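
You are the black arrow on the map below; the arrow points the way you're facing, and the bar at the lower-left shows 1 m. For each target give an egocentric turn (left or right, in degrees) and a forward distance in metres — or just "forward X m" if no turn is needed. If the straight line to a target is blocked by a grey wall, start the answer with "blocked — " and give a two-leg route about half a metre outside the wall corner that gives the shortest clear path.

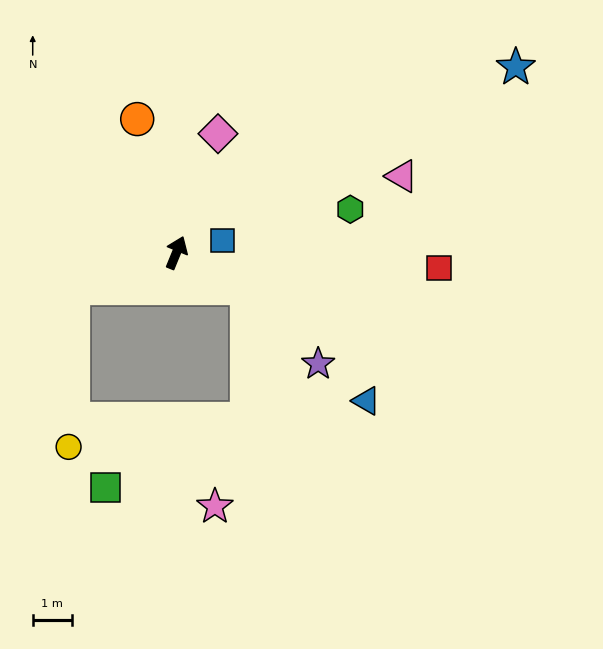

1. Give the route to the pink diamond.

turn left 3°, forward 3.2 m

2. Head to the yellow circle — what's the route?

blocked — turn left 131°, forward 2.8 m, then turn left 70°, forward 4.0 m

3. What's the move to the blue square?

turn right 53°, forward 1.2 m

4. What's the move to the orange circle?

turn left 39°, forward 3.5 m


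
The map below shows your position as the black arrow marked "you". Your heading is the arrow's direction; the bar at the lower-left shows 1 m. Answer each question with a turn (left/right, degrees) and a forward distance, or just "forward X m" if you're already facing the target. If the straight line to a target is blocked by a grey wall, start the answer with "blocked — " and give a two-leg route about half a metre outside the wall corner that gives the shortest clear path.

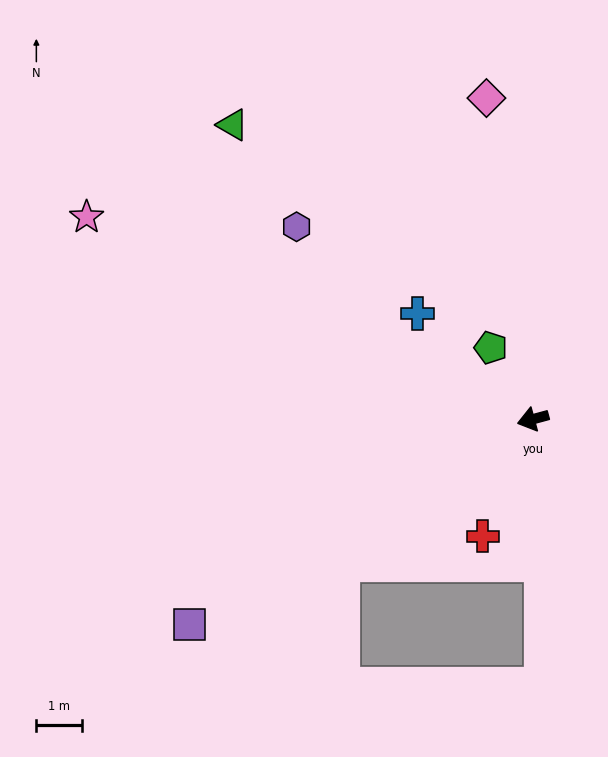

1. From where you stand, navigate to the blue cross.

turn right 58°, forward 3.5 m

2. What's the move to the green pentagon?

turn right 75°, forward 1.8 m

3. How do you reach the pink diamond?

turn right 97°, forward 7.2 m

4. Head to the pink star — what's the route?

turn right 39°, forward 10.8 m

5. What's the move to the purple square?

turn left 16°, forward 8.8 m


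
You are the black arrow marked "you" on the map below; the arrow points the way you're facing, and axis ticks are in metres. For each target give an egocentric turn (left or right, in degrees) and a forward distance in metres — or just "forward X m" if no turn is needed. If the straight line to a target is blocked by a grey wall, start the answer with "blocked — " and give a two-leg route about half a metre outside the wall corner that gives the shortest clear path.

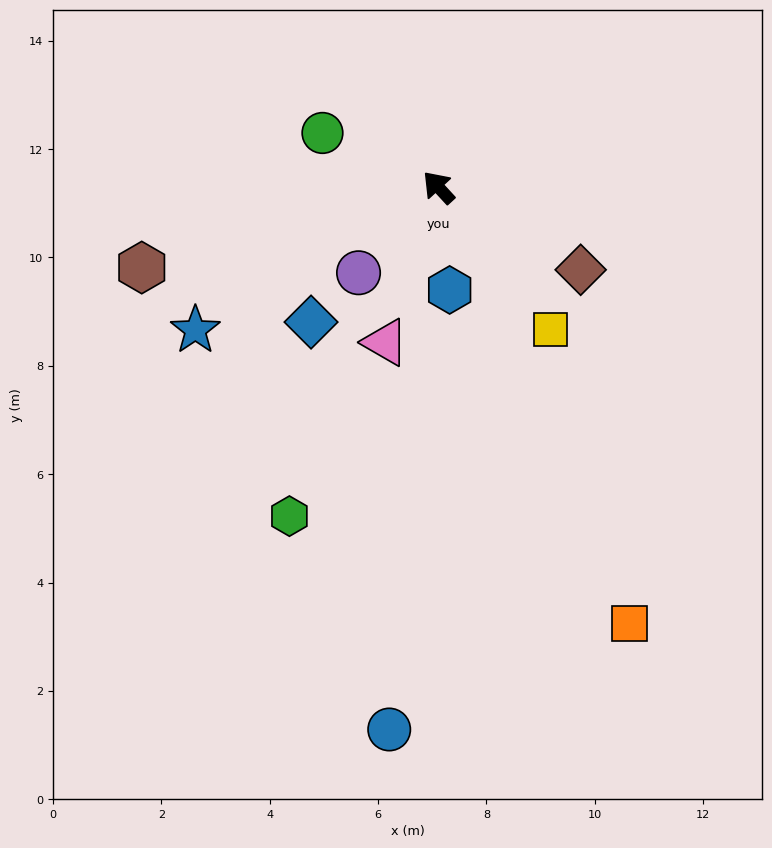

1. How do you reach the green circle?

turn left 22°, forward 2.4 m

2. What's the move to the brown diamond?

turn right 163°, forward 3.0 m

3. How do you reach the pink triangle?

turn left 118°, forward 3.0 m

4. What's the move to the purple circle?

turn left 94°, forward 2.2 m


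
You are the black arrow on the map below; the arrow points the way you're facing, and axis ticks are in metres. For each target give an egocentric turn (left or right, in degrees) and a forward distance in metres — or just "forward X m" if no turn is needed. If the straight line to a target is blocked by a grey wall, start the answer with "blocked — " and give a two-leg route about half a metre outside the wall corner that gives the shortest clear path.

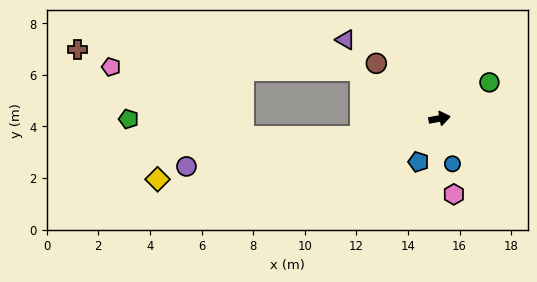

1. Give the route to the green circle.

turn left 26°, forward 2.4 m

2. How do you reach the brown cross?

blocked — turn left 138°, forward 3.6 m, then turn left 27°, forward 11.0 m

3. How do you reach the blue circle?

turn right 84°, forward 1.8 m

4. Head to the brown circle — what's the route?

turn left 129°, forward 3.3 m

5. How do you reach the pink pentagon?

blocked — turn left 138°, forward 3.6 m, then turn left 31°, forward 9.7 m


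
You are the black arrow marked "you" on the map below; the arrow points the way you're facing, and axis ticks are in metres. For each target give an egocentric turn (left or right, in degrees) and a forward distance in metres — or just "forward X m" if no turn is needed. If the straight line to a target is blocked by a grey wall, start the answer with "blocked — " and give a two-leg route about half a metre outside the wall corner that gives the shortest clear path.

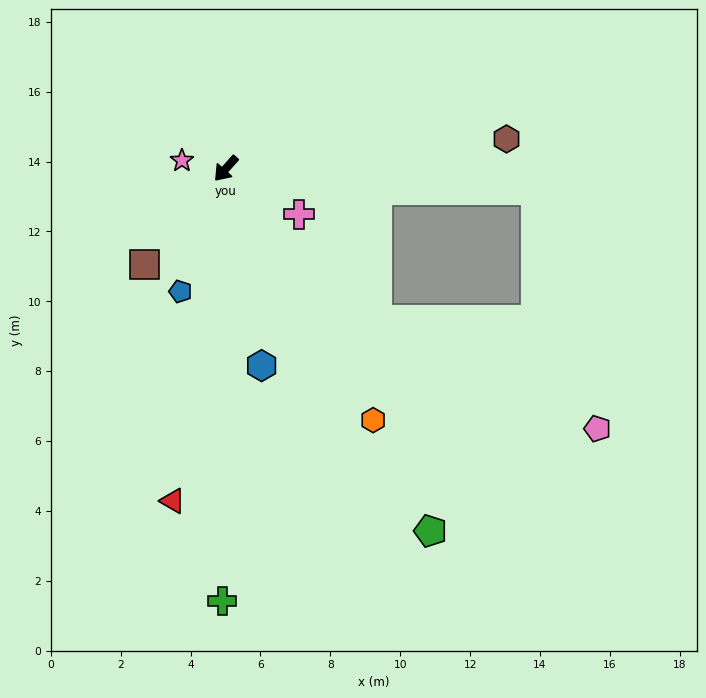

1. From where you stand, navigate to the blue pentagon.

turn left 21°, forward 3.7 m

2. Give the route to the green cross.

turn left 41°, forward 12.4 m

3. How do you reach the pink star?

turn right 59°, forward 1.3 m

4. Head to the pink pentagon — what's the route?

blocked — turn left 128°, forward 8.9 m, then turn right 72°, forward 7.1 m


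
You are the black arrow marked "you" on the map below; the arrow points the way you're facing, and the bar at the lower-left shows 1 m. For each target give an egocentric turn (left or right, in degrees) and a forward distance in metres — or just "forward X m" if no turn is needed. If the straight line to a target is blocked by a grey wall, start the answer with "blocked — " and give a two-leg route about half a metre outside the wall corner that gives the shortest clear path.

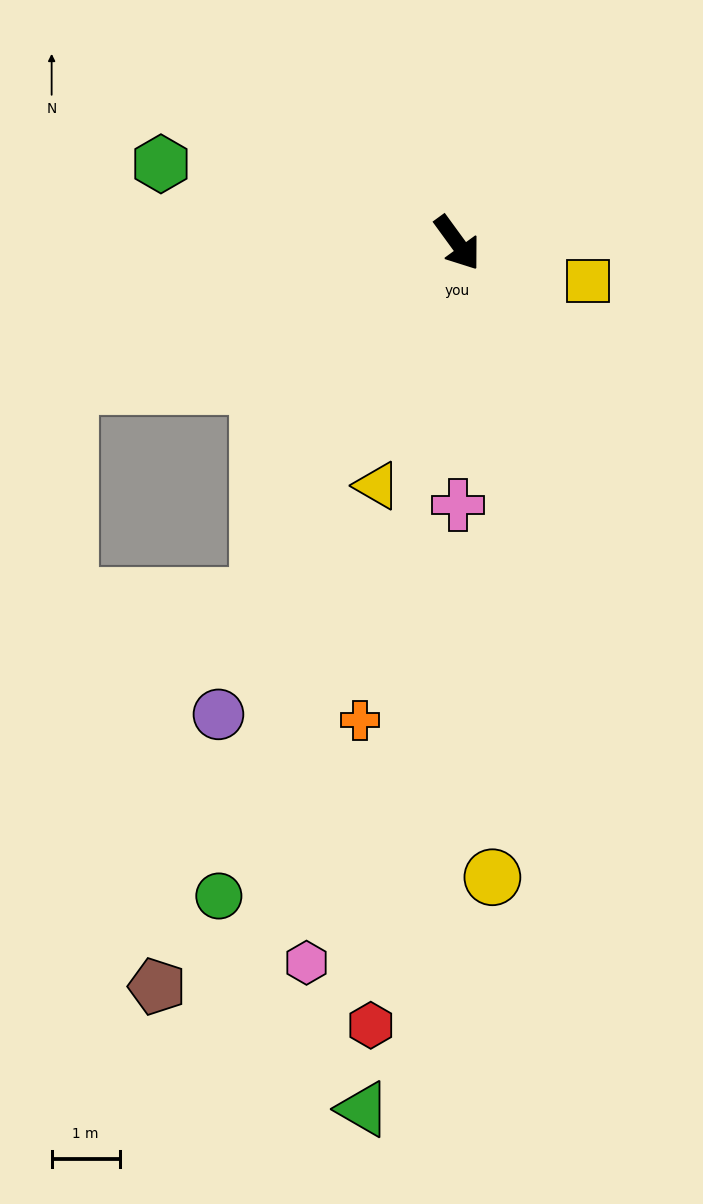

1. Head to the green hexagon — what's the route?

turn right 141°, forward 4.5 m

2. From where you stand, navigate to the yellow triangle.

turn right 54°, forward 3.8 m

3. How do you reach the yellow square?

turn left 38°, forward 2.0 m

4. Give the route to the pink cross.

turn right 36°, forward 3.9 m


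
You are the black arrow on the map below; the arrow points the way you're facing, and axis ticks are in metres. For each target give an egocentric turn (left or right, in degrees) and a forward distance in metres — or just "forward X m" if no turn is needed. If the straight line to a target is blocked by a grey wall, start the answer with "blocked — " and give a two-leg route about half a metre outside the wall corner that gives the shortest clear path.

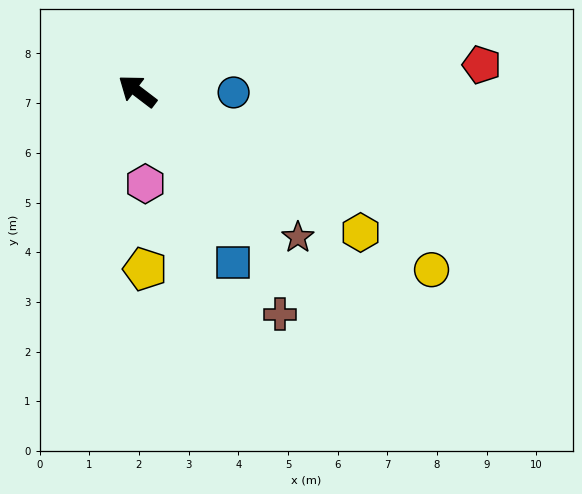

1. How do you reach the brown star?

turn left 175°, forward 4.4 m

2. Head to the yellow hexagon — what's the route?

turn right 175°, forward 5.3 m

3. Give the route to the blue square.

turn left 157°, forward 4.0 m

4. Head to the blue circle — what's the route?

turn right 143°, forward 1.9 m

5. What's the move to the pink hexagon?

turn left 132°, forward 1.9 m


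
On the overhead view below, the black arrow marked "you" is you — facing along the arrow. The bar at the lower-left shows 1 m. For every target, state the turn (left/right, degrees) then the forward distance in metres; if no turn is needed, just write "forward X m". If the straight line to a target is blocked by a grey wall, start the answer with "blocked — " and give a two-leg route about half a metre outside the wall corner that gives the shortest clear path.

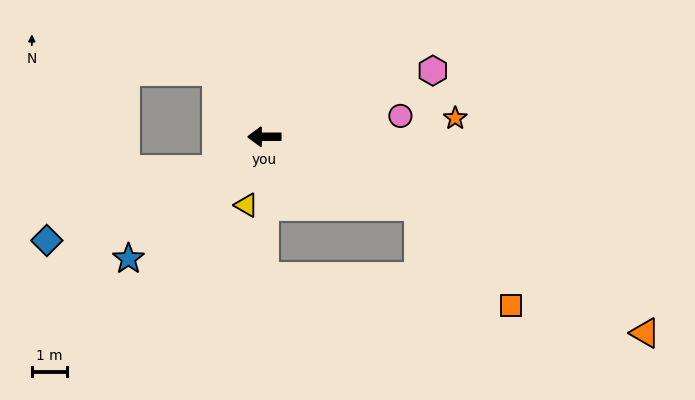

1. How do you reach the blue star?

turn left 42°, forward 5.3 m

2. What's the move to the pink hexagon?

turn right 159°, forward 5.2 m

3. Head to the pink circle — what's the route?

turn right 171°, forward 4.0 m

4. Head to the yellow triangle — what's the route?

turn left 75°, forward 2.0 m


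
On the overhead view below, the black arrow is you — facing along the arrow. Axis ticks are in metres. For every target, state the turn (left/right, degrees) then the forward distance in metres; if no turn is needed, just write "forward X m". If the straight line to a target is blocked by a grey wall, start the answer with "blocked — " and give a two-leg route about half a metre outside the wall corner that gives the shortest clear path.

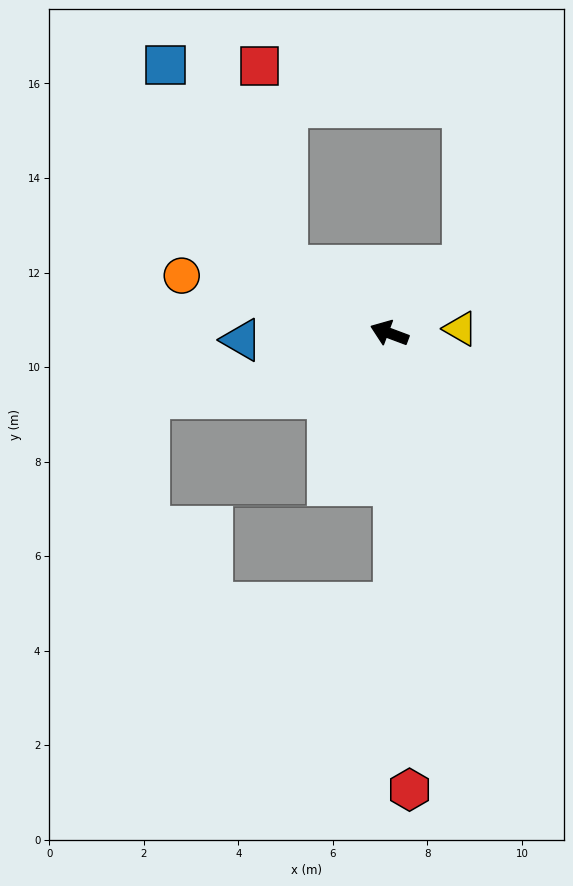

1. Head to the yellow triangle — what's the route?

turn right 156°, forward 1.5 m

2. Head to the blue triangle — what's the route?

turn left 23°, forward 3.1 m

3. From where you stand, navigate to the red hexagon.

turn left 113°, forward 9.7 m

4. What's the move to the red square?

blocked — turn right 13°, forward 2.6 m, then turn right 48°, forward 4.3 m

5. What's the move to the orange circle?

turn left 5°, forward 4.6 m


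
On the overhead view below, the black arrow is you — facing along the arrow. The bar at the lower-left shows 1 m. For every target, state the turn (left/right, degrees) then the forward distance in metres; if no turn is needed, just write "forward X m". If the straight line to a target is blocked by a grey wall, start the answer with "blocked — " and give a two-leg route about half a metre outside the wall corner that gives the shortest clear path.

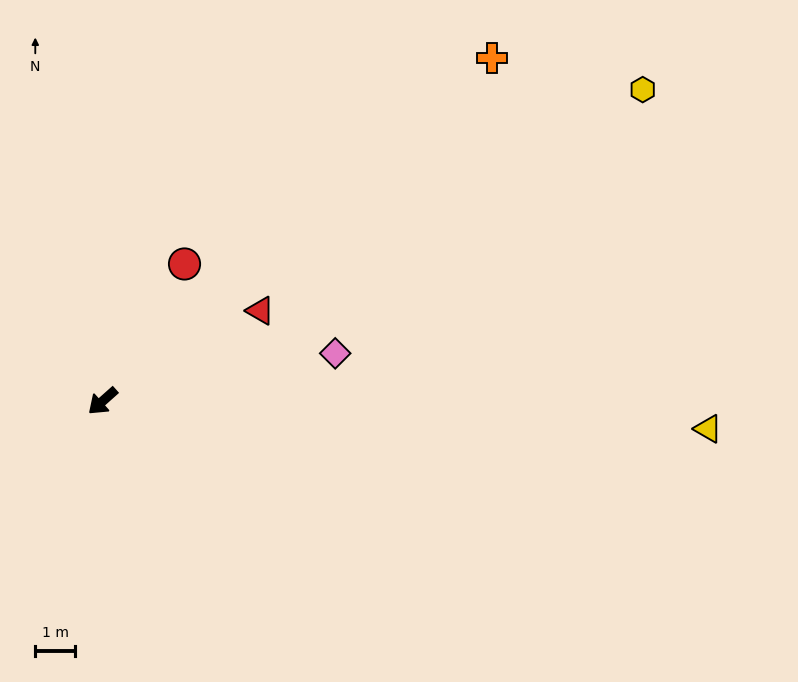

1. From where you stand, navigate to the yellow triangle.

turn left 136°, forward 15.1 m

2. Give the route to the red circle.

turn right 163°, forward 4.0 m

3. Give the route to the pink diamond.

turn left 150°, forward 5.9 m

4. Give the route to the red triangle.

turn left 168°, forward 4.5 m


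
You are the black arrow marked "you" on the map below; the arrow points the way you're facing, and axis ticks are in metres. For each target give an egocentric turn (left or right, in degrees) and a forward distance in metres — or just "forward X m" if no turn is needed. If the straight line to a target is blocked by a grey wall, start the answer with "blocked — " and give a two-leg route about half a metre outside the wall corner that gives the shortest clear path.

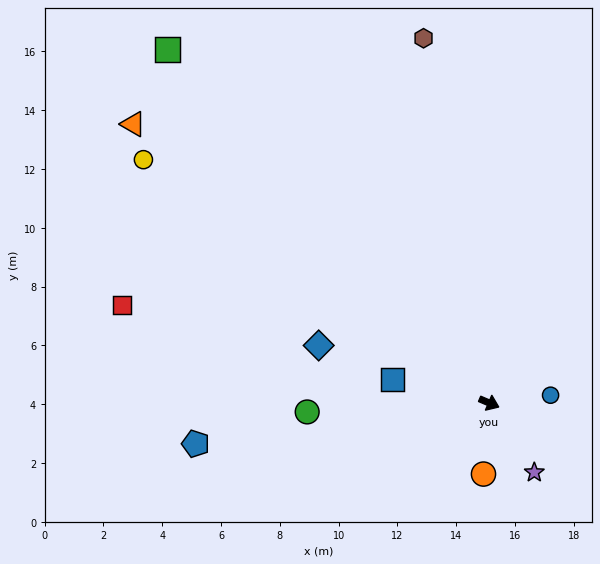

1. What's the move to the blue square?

turn right 170°, forward 3.4 m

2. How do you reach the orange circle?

turn right 71°, forward 2.4 m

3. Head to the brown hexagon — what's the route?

turn left 123°, forward 12.6 m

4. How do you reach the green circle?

turn right 154°, forward 6.2 m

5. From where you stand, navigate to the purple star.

turn right 34°, forward 2.8 m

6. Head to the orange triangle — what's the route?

turn left 165°, forward 15.4 m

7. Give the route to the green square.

turn left 155°, forward 16.3 m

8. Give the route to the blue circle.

turn left 30°, forward 2.1 m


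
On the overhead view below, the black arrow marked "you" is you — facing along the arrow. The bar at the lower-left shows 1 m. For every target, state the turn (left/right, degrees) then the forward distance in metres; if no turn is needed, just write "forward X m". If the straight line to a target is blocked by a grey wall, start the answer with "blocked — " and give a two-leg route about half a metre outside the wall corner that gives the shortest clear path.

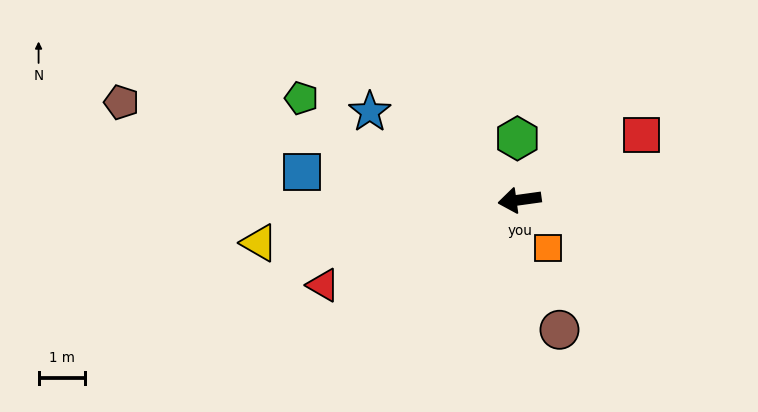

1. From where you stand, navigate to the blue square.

turn right 15°, forward 4.7 m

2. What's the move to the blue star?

turn right 38°, forward 3.8 m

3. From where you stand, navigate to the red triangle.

turn left 16°, forward 4.6 m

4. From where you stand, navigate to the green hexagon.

turn right 96°, forward 1.3 m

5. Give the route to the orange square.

turn left 113°, forward 1.2 m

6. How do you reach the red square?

turn right 160°, forward 3.0 m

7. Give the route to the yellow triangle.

forward 5.7 m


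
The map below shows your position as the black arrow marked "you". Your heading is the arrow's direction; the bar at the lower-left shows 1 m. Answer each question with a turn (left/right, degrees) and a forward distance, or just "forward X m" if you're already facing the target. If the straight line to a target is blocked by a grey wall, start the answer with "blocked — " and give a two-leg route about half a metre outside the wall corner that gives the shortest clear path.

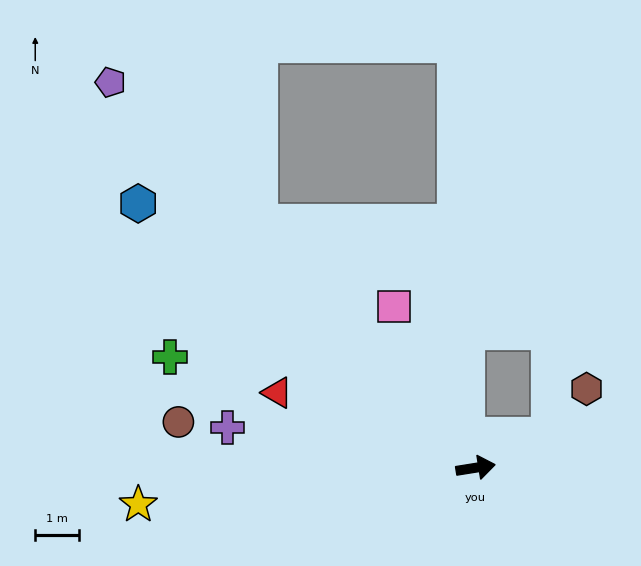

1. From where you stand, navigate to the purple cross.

turn left 162°, forward 5.8 m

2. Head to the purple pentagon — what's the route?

turn left 124°, forward 12.2 m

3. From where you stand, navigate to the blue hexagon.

turn left 133°, forward 9.8 m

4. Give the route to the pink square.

turn left 108°, forward 4.2 m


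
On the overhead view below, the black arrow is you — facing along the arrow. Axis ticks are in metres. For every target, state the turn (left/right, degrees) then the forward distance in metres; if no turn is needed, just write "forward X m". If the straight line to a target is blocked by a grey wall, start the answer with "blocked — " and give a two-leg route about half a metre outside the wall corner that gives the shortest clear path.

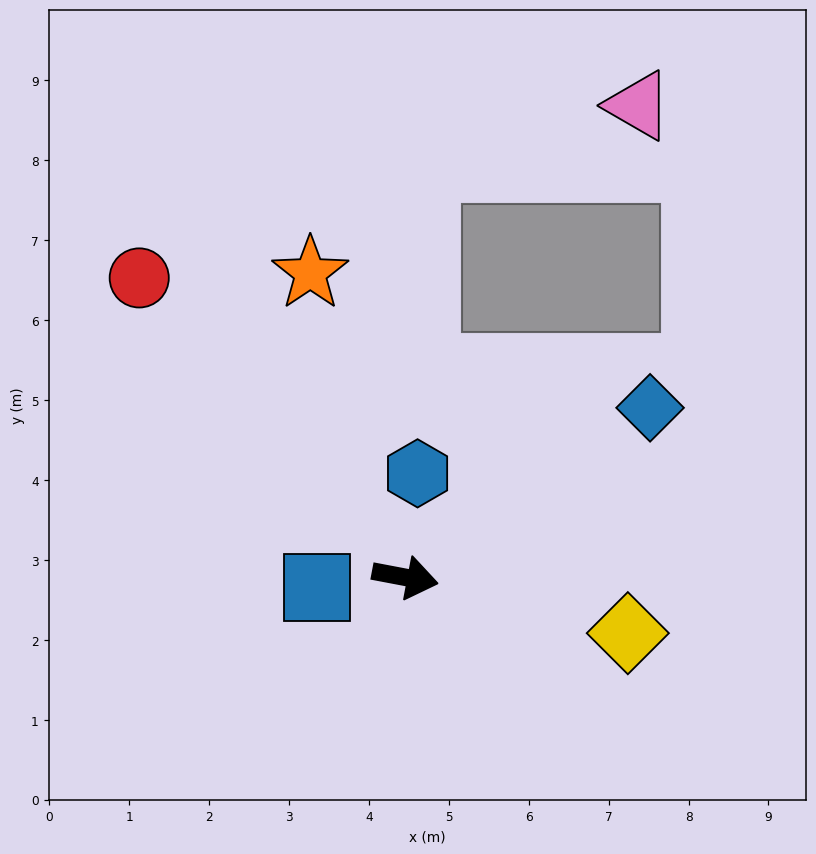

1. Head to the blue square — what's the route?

turn right 163°, forward 1.1 m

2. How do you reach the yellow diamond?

turn right 3°, forward 2.9 m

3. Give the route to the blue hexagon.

turn left 94°, forward 1.3 m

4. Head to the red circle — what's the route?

turn left 142°, forward 5.0 m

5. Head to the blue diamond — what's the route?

turn left 45°, forward 3.7 m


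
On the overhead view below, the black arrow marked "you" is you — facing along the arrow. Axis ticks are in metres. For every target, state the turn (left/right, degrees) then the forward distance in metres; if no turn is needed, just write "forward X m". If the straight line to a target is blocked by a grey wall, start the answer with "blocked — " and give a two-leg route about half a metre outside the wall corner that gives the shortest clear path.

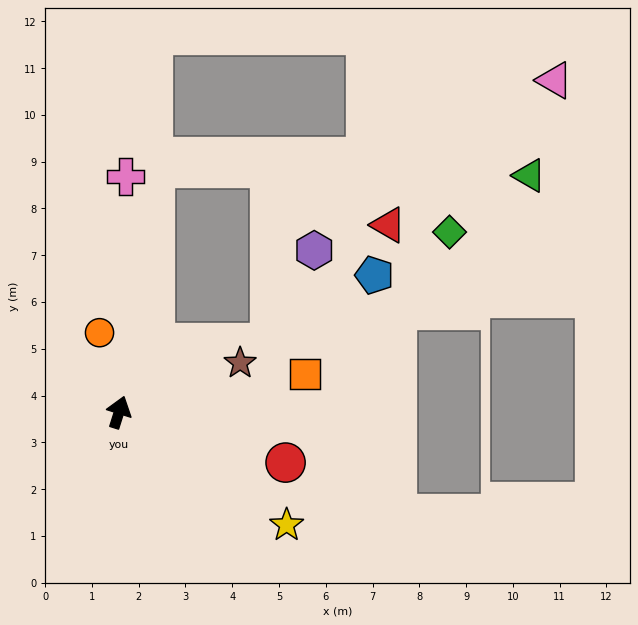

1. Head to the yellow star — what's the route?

turn right 106°, forward 4.3 m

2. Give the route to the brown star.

turn right 50°, forward 2.8 m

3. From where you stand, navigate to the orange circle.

turn left 31°, forward 1.7 m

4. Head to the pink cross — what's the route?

turn left 16°, forward 5.0 m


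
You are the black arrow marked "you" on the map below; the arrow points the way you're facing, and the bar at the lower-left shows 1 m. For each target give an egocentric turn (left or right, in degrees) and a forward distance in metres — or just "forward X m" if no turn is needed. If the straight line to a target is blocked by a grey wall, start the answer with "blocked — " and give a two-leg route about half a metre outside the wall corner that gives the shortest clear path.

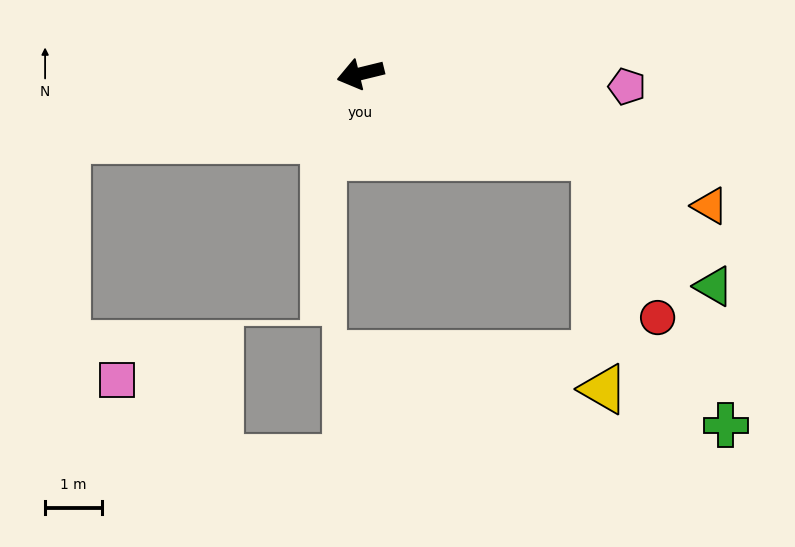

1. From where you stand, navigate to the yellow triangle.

blocked — turn left 147°, forward 4.4 m, then turn right 69°, forward 4.1 m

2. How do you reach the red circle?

blocked — turn left 147°, forward 4.4 m, then turn right 50°, forward 3.0 m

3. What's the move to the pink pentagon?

turn left 163°, forward 4.7 m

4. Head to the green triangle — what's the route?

blocked — turn left 147°, forward 4.4 m, then turn right 28°, forward 3.1 m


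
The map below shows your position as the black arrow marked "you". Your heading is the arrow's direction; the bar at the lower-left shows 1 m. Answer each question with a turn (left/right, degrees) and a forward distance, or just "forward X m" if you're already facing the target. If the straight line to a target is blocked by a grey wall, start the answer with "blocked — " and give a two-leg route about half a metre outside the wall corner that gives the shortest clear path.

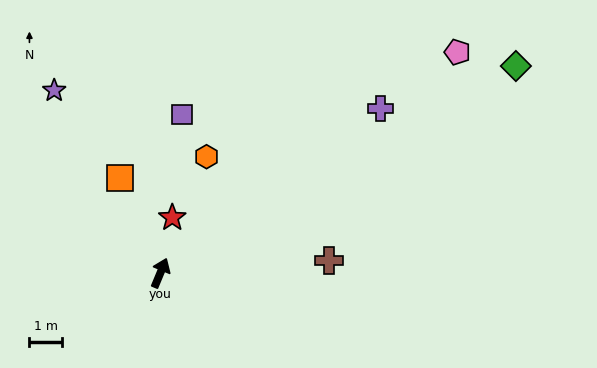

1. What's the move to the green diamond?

turn right 37°, forward 12.7 m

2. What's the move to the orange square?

turn left 46°, forward 3.2 m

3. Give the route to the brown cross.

turn right 63°, forward 5.2 m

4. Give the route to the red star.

turn left 10°, forward 1.7 m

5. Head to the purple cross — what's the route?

turn right 31°, forward 8.5 m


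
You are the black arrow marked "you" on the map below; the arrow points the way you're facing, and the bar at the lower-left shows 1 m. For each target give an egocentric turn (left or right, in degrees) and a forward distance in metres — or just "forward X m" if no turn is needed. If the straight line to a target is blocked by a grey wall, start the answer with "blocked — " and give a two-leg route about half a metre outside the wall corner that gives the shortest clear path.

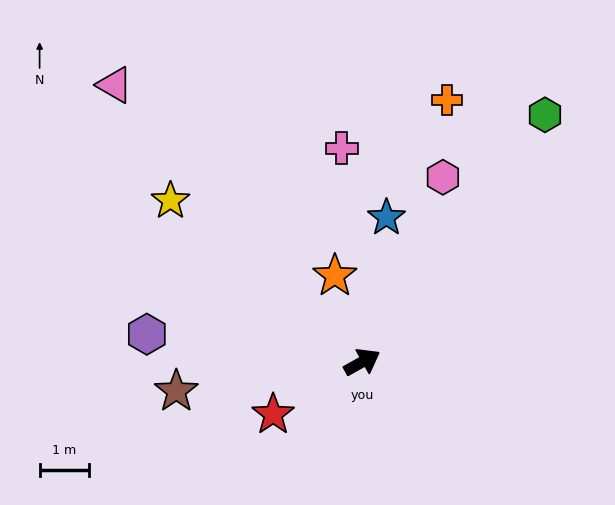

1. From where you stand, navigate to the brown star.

turn left 160°, forward 3.8 m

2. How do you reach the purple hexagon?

turn left 143°, forward 4.4 m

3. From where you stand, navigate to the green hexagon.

turn left 24°, forward 6.2 m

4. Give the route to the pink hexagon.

turn left 37°, forward 4.1 m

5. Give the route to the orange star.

turn left 78°, forward 1.8 m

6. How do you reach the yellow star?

turn left 111°, forward 5.1 m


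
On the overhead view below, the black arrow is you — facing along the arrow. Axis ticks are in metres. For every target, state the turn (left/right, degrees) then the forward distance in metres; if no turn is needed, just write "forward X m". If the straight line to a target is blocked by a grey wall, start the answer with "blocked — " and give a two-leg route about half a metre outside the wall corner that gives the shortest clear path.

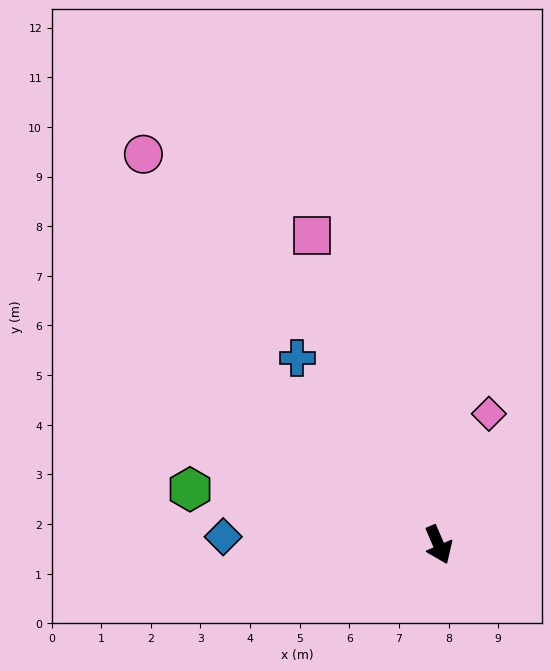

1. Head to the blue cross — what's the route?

turn right 166°, forward 4.7 m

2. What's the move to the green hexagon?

turn right 126°, forward 5.1 m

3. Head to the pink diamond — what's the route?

turn left 136°, forward 2.8 m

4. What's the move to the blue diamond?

turn right 116°, forward 4.3 m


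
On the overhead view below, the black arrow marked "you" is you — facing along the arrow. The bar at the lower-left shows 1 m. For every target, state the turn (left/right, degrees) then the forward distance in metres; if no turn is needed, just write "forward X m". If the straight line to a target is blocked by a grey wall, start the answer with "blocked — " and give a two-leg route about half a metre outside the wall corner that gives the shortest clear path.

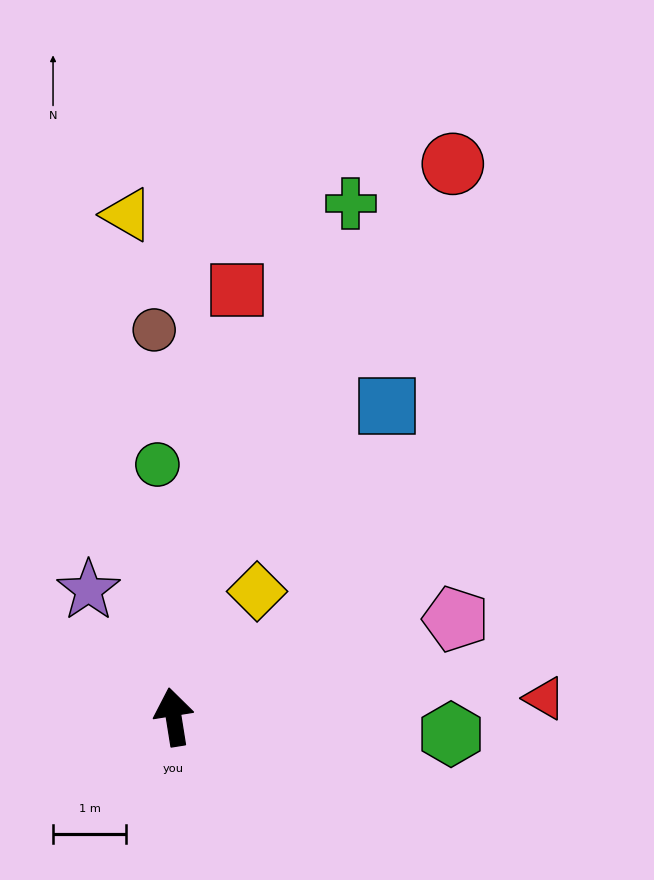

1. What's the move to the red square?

turn right 17°, forward 5.9 m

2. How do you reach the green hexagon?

turn right 103°, forward 3.8 m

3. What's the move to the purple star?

turn left 25°, forward 2.1 m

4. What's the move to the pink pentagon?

turn right 80°, forward 4.1 m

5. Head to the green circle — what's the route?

turn right 5°, forward 3.5 m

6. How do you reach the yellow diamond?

turn right 43°, forward 2.1 m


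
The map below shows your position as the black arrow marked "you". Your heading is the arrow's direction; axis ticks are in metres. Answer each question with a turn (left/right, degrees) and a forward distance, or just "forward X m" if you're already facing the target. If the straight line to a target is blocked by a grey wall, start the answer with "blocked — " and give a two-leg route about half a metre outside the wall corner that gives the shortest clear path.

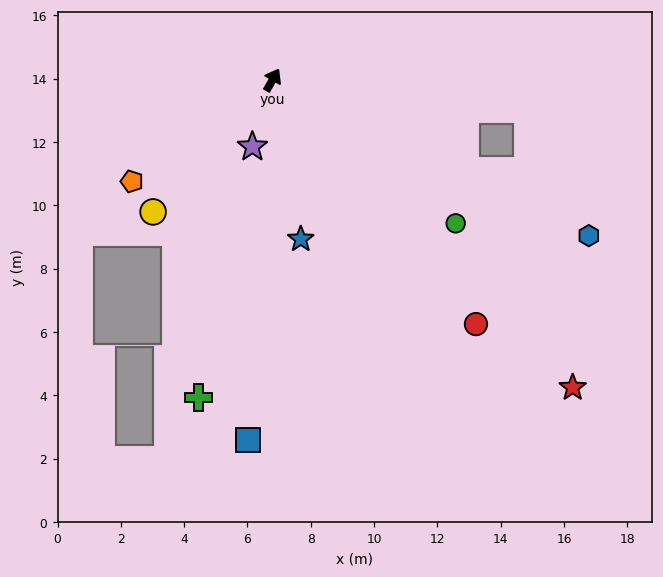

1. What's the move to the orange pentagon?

turn left 155°, forward 5.5 m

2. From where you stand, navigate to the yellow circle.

turn left 167°, forward 5.6 m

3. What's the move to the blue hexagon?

turn right 87°, forward 11.1 m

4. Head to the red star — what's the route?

turn right 106°, forward 13.6 m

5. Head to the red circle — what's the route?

turn right 111°, forward 10.0 m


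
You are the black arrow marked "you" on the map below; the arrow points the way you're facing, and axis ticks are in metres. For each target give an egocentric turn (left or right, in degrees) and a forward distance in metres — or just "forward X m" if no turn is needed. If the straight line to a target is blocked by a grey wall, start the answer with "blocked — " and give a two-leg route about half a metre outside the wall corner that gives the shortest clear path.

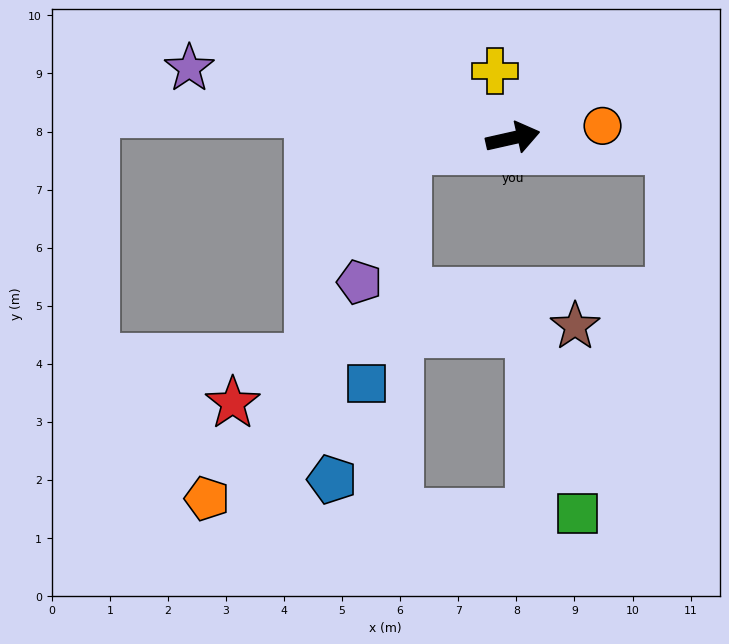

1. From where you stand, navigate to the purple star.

turn left 155°, forward 5.7 m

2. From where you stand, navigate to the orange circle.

turn right 5°, forward 1.6 m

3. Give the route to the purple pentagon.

blocked — turn left 174°, forward 1.8 m, then turn left 64°, forward 2.4 m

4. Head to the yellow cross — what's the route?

turn left 92°, forward 1.2 m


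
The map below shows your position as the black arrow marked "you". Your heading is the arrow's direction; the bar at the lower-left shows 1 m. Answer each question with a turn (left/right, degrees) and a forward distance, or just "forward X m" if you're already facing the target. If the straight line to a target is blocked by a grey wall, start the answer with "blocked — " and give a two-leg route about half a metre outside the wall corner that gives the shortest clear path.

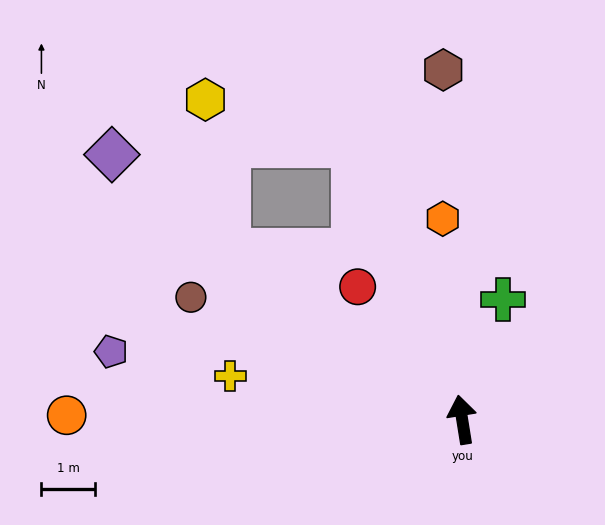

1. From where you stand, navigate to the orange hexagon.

turn right 4°, forward 3.8 m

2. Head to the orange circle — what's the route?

turn left 80°, forward 7.4 m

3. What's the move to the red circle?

turn left 29°, forward 3.2 m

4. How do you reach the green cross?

turn right 28°, forward 2.4 m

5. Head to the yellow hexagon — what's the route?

blocked — turn left 45°, forward 5.4 m, then turn right 46°, forward 2.9 m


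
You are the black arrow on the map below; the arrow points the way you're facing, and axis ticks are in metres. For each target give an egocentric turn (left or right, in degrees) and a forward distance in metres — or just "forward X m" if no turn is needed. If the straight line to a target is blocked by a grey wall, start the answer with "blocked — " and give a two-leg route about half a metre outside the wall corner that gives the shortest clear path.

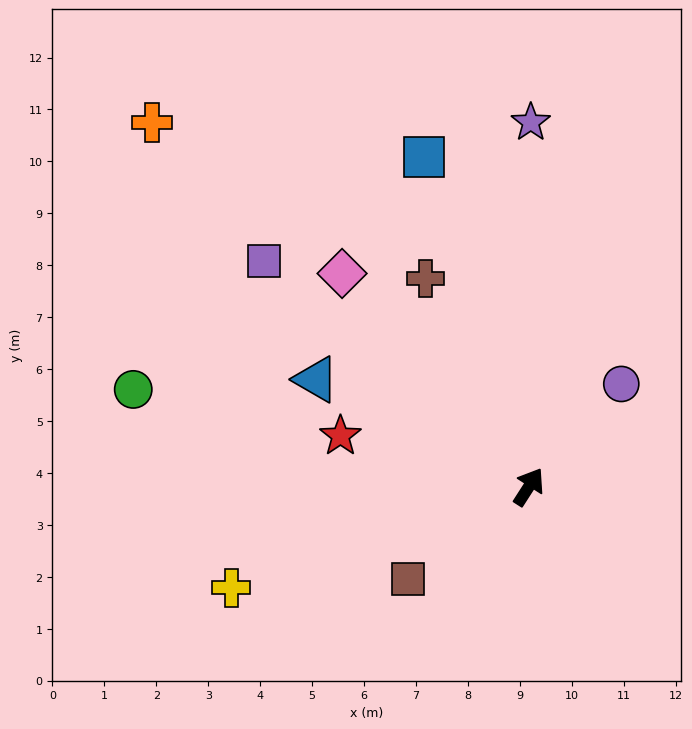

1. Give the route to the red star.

turn left 108°, forward 3.8 m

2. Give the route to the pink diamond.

turn left 74°, forward 5.5 m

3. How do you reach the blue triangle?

turn left 96°, forward 4.6 m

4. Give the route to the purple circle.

turn right 9°, forward 2.7 m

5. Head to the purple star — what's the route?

turn left 32°, forward 7.0 m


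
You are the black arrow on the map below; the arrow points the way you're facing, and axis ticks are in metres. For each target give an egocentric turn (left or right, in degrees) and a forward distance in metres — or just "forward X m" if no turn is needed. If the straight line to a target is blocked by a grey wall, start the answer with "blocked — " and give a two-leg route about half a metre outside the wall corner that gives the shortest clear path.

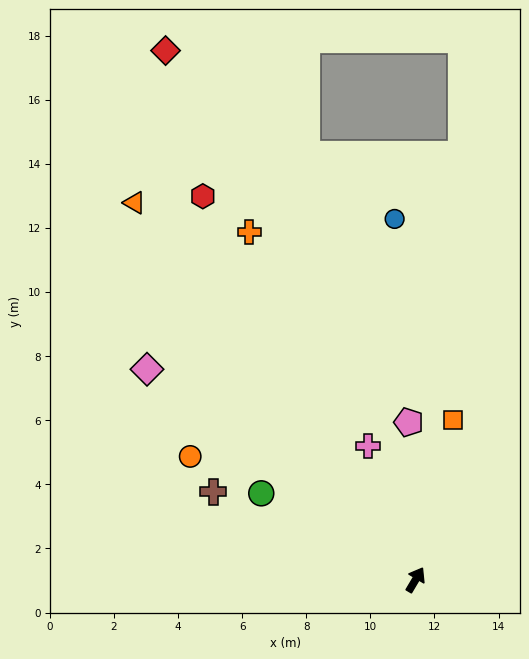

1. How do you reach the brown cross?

turn left 97°, forward 6.9 m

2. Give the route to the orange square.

turn left 18°, forward 5.1 m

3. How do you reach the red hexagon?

turn left 60°, forward 13.7 m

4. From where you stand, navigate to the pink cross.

turn left 50°, forward 4.4 m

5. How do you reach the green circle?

turn left 91°, forward 5.5 m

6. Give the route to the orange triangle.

turn left 67°, forward 14.7 m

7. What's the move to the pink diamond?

turn left 83°, forward 10.6 m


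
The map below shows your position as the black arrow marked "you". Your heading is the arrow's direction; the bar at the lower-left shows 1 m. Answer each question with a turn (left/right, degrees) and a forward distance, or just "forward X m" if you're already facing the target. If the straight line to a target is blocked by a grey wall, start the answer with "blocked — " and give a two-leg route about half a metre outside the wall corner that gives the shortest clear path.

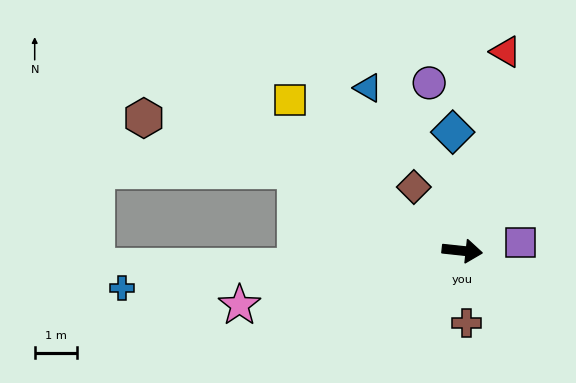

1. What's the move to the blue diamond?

turn left 101°, forward 2.8 m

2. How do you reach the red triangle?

turn left 84°, forward 4.8 m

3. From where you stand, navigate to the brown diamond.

turn left 133°, forward 1.9 m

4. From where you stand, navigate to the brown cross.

turn right 80°, forward 1.7 m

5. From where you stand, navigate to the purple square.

turn left 14°, forward 1.4 m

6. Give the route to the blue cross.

turn right 168°, forward 8.0 m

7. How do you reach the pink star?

turn right 160°, forward 5.4 m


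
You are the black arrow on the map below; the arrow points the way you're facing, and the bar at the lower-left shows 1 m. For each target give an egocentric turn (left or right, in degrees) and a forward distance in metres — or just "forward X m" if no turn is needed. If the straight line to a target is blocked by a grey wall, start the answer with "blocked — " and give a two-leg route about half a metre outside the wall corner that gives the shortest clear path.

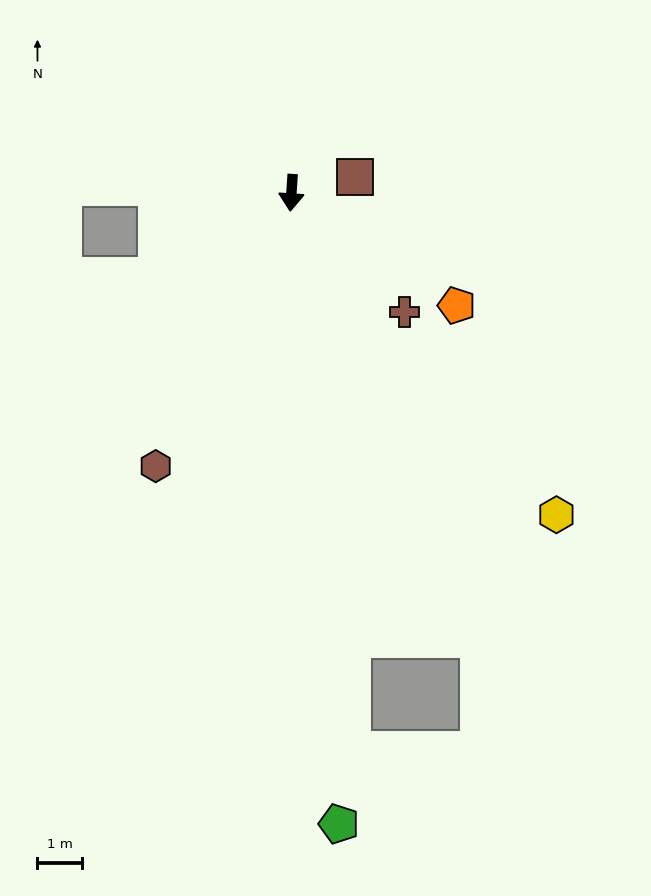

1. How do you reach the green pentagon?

turn left 8°, forward 14.2 m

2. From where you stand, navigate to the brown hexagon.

turn right 23°, forward 6.8 m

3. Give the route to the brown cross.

turn left 47°, forward 3.7 m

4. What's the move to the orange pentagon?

turn left 59°, forward 4.5 m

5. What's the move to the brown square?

turn left 108°, forward 1.5 m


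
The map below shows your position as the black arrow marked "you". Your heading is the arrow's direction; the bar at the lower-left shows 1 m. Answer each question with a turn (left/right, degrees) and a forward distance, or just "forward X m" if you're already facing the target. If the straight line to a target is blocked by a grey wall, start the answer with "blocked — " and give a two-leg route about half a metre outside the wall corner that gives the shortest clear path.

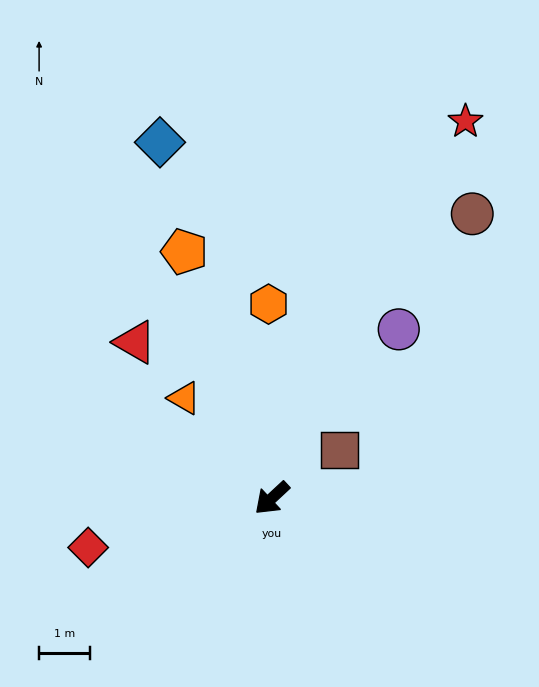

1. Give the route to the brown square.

turn left 173°, forward 1.6 m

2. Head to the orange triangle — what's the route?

turn right 92°, forward 2.6 m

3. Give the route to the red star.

turn right 160°, forward 8.4 m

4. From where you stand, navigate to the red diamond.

turn right 28°, forward 3.8 m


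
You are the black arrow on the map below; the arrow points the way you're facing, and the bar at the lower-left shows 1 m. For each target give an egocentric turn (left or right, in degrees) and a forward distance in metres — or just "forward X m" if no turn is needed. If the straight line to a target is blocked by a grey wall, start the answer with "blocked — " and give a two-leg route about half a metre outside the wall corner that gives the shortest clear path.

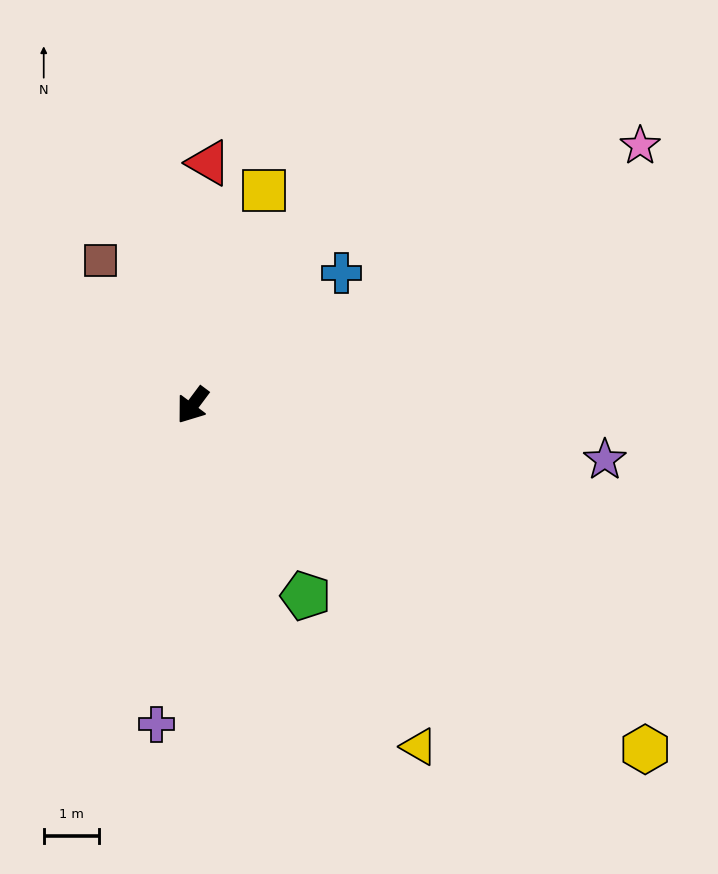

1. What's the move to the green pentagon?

turn left 67°, forward 4.0 m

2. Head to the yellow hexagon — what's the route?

turn left 90°, forward 10.2 m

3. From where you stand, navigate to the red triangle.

turn right 147°, forward 4.4 m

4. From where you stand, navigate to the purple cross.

turn left 30°, forward 5.8 m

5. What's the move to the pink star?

turn left 157°, forward 9.3 m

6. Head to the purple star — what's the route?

turn left 119°, forward 7.5 m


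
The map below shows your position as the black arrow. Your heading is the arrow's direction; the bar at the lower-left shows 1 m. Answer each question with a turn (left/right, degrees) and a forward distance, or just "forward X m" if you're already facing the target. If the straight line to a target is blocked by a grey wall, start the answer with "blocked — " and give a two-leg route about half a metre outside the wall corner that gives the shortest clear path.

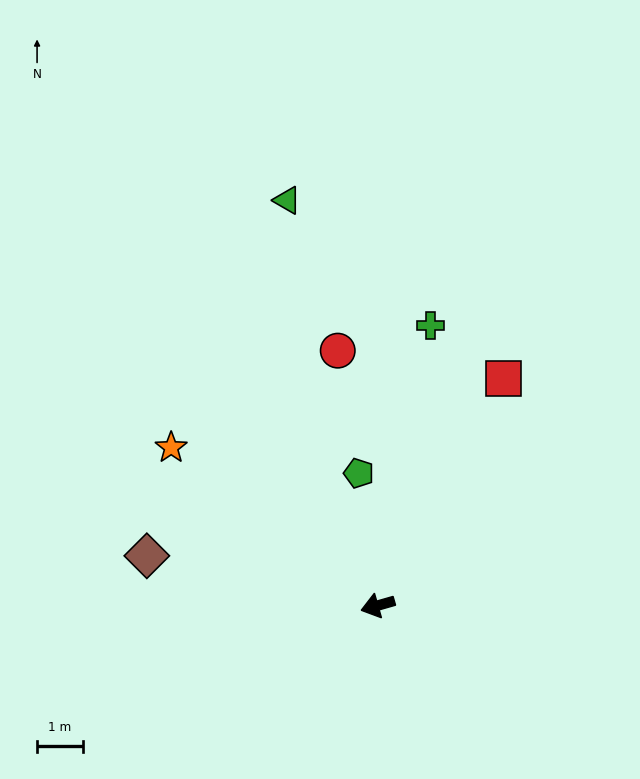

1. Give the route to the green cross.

turn right 117°, forward 6.2 m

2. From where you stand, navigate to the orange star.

turn right 53°, forward 5.7 m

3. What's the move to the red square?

turn right 135°, forward 5.7 m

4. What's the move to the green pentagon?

turn right 98°, forward 2.9 m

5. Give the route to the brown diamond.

turn right 28°, forward 5.2 m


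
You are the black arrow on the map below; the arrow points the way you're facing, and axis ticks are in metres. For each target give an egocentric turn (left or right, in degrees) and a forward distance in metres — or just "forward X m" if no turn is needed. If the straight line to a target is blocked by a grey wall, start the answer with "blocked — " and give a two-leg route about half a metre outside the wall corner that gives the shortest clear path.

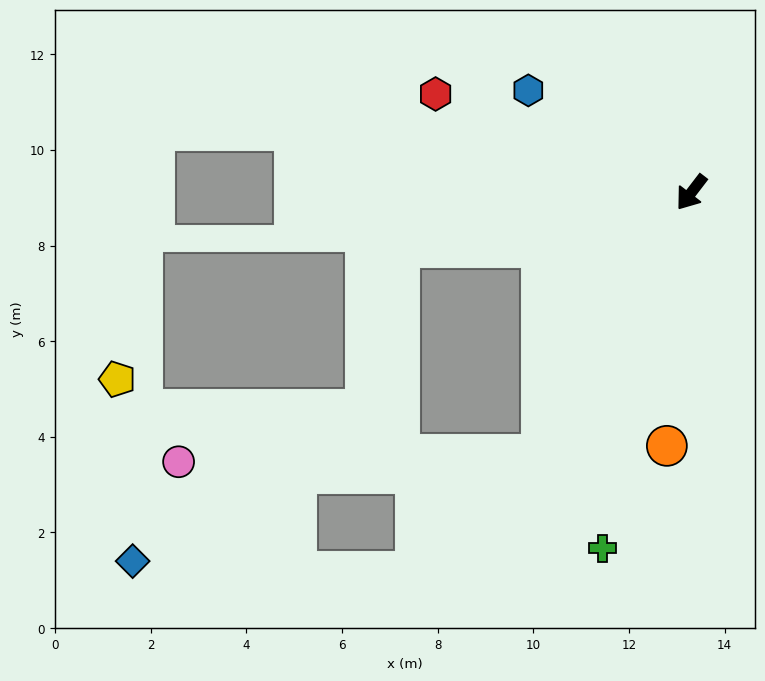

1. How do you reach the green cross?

turn left 23°, forward 7.7 m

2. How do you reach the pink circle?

blocked — turn left 8°, forward 6.3 m, then turn right 59°, forward 7.6 m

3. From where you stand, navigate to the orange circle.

turn left 32°, forward 5.3 m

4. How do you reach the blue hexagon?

turn right 85°, forward 4.0 m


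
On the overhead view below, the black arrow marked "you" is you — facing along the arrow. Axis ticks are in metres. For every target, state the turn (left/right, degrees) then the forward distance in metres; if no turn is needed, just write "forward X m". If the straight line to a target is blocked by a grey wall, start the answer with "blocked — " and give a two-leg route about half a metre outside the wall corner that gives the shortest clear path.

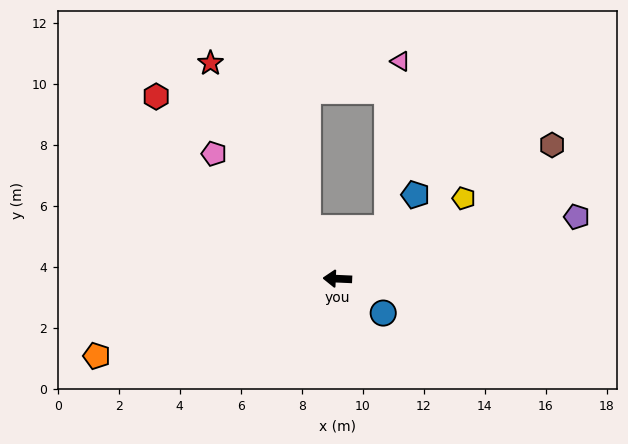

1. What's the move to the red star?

turn right 57°, forward 8.2 m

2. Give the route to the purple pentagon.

turn right 163°, forward 8.1 m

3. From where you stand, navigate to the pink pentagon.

turn right 43°, forward 5.8 m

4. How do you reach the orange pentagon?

turn left 20°, forward 8.3 m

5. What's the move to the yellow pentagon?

turn right 145°, forward 4.9 m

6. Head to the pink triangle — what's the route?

blocked — turn right 131°, forward 2.3 m, then turn left 39°, forward 5.5 m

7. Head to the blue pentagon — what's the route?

turn right 130°, forward 3.8 m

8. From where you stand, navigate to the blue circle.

turn left 146°, forward 1.9 m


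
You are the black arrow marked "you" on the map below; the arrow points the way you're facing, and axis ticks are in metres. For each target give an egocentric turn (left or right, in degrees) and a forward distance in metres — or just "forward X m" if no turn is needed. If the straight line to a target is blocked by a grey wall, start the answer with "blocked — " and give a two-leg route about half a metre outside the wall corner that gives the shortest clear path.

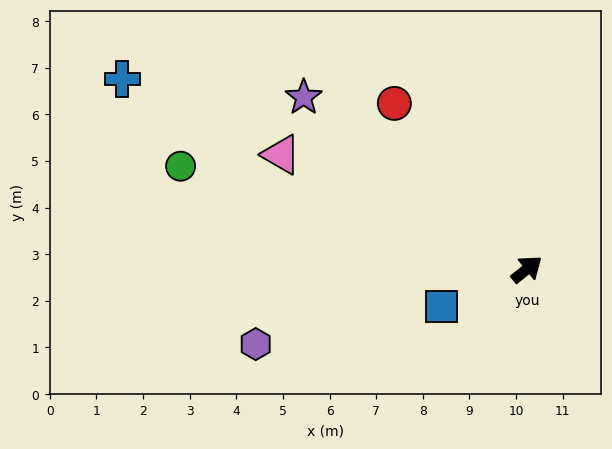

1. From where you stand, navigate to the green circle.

turn left 125°, forward 7.8 m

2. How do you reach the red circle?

turn left 90°, forward 4.6 m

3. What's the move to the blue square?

turn left 165°, forward 2.0 m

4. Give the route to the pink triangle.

turn left 116°, forward 5.8 m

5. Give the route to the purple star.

turn left 104°, forward 6.0 m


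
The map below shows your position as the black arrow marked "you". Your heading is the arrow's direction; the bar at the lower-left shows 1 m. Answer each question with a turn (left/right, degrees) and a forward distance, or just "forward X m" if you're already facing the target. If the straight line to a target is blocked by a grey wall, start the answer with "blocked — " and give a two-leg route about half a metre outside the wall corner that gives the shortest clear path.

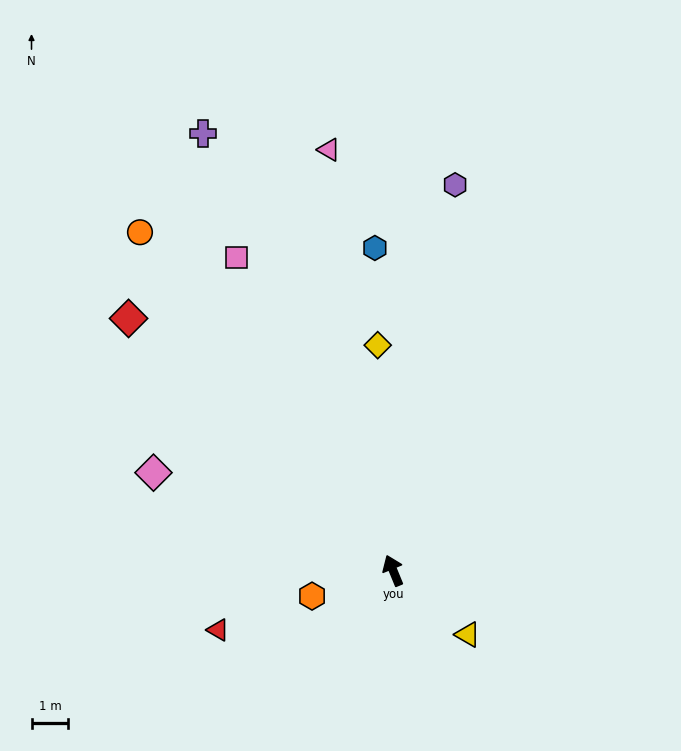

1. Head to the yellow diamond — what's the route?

turn right 18°, forward 6.1 m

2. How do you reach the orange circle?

turn left 14°, forward 11.5 m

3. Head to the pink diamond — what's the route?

turn left 45°, forward 7.0 m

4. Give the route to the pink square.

turn left 4°, forward 9.5 m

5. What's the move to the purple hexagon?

turn right 31°, forward 10.6 m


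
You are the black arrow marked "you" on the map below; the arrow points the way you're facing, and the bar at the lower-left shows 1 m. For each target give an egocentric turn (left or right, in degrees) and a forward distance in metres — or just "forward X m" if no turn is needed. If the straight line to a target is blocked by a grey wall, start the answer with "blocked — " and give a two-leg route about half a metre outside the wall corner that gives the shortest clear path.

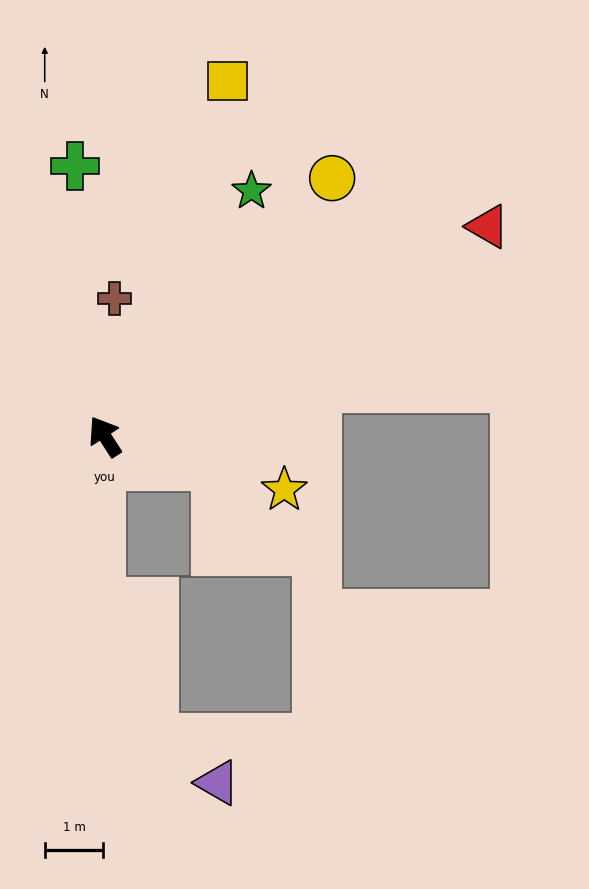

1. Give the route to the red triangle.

turn right 94°, forward 7.4 m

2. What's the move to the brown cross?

turn right 37°, forward 2.4 m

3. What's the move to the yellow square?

turn right 52°, forward 6.4 m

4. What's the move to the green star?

turn right 64°, forward 4.9 m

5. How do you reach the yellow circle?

turn right 74°, forward 5.9 m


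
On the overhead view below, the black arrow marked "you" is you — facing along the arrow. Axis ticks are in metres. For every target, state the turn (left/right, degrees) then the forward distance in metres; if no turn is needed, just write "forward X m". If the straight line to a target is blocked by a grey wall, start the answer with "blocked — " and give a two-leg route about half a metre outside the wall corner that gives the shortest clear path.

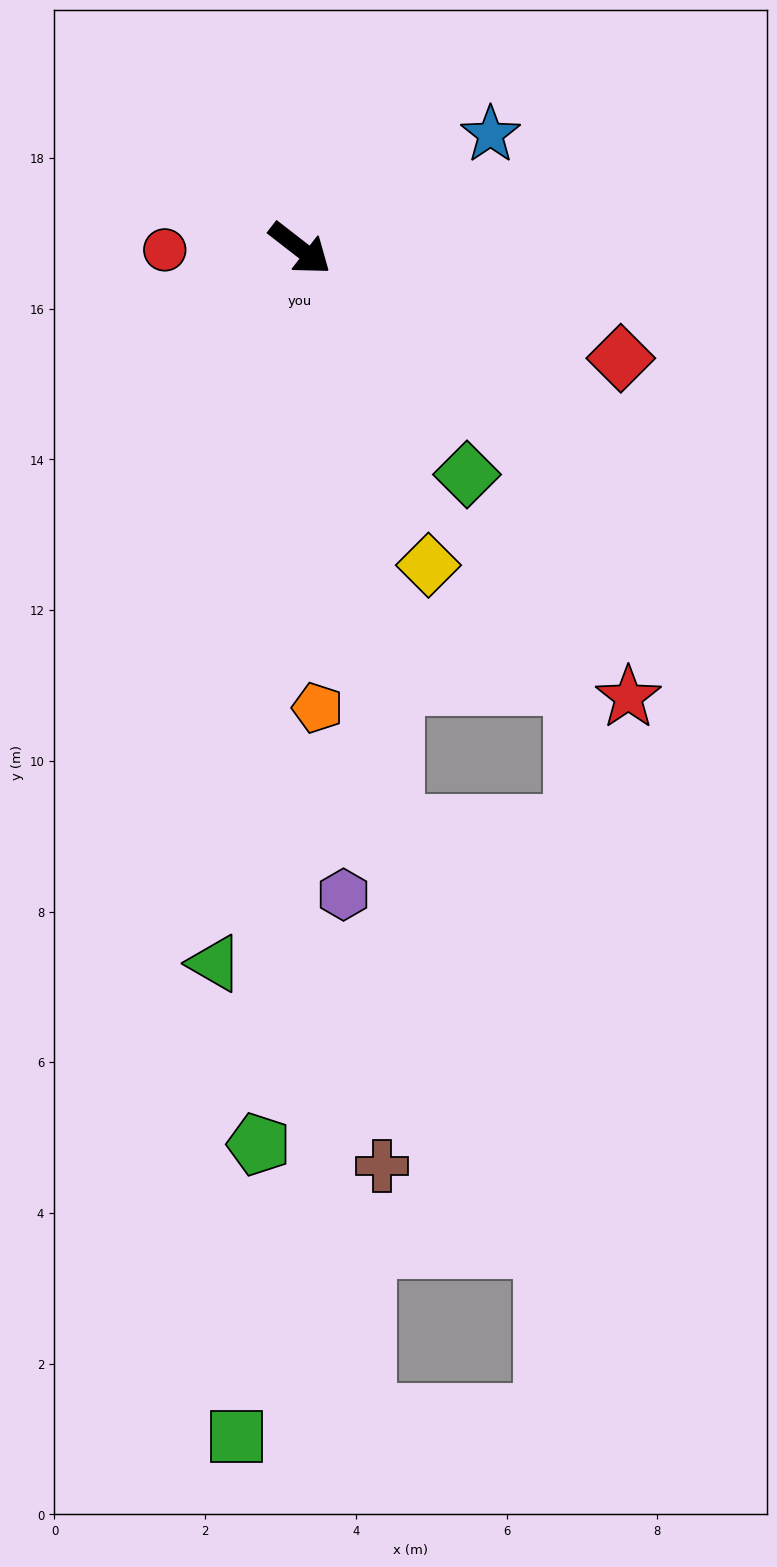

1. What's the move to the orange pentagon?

turn right 50°, forward 6.1 m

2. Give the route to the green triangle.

turn right 59°, forward 9.6 m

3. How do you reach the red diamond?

turn left 19°, forward 4.5 m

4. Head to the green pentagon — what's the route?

turn right 55°, forward 11.9 m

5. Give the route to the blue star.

turn left 69°, forward 2.9 m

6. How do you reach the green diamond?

turn right 16°, forward 3.7 m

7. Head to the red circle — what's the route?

turn right 142°, forward 1.8 m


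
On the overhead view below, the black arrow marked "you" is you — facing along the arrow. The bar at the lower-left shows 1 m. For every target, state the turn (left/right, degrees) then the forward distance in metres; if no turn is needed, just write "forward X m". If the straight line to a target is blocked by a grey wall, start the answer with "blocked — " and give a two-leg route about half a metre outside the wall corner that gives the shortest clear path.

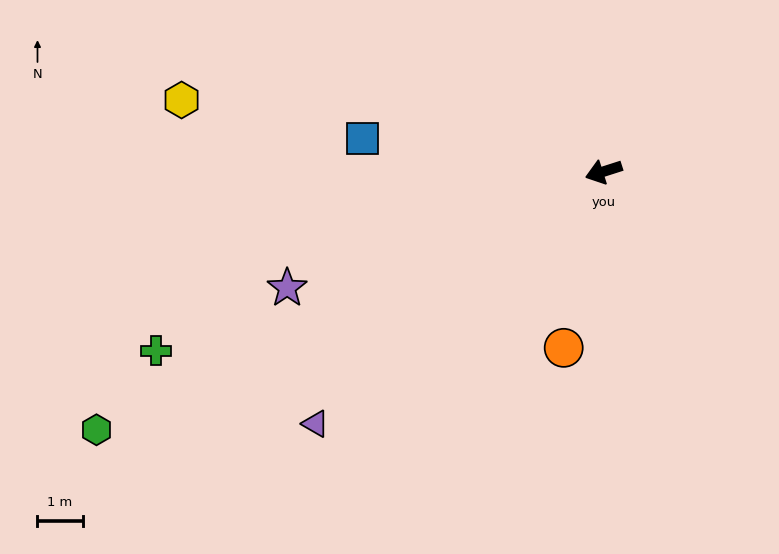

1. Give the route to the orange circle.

turn left 59°, forward 4.0 m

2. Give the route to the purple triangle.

turn left 23°, forward 8.5 m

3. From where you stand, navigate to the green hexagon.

turn left 9°, forward 12.6 m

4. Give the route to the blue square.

turn right 26°, forward 5.4 m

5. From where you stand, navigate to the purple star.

turn left 2°, forward 7.5 m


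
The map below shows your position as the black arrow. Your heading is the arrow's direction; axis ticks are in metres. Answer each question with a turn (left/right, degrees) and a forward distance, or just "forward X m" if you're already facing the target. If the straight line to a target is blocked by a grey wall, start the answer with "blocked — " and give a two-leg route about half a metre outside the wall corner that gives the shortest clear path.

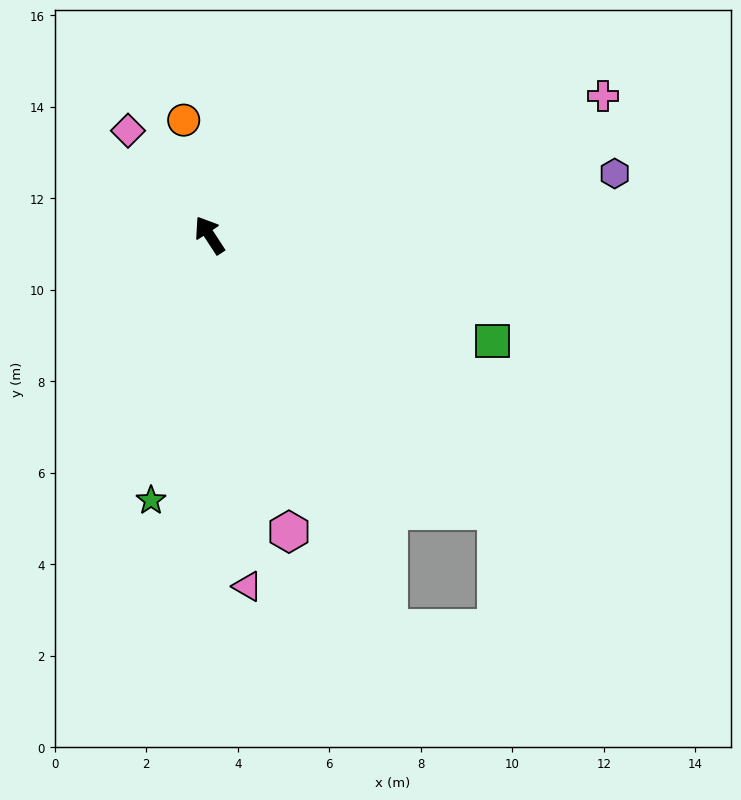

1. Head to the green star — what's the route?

turn left 134°, forward 5.9 m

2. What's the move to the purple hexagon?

turn right 114°, forward 9.0 m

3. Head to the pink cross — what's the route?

turn right 104°, forward 9.1 m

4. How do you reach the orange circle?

turn right 20°, forward 2.6 m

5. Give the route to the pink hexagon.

turn left 162°, forward 6.7 m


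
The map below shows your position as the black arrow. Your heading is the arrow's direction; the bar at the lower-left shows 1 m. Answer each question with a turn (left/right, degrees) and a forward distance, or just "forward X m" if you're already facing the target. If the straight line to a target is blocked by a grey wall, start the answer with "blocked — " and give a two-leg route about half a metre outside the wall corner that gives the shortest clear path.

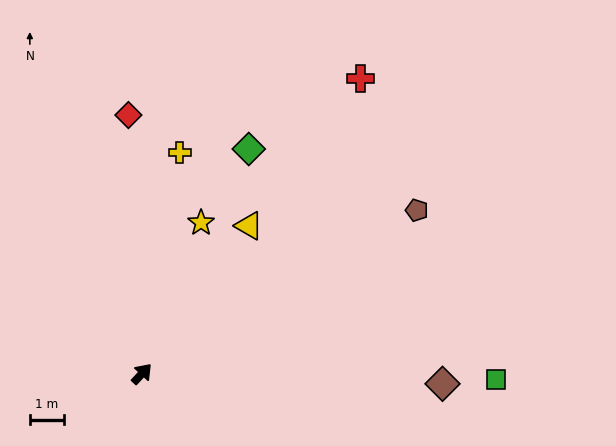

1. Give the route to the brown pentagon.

turn right 17°, forward 9.5 m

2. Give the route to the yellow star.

turn left 21°, forward 4.8 m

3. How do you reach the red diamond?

turn left 46°, forward 7.7 m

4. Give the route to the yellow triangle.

turn left 7°, forward 5.4 m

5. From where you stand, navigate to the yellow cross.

turn left 33°, forward 6.7 m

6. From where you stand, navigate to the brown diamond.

turn right 49°, forward 8.9 m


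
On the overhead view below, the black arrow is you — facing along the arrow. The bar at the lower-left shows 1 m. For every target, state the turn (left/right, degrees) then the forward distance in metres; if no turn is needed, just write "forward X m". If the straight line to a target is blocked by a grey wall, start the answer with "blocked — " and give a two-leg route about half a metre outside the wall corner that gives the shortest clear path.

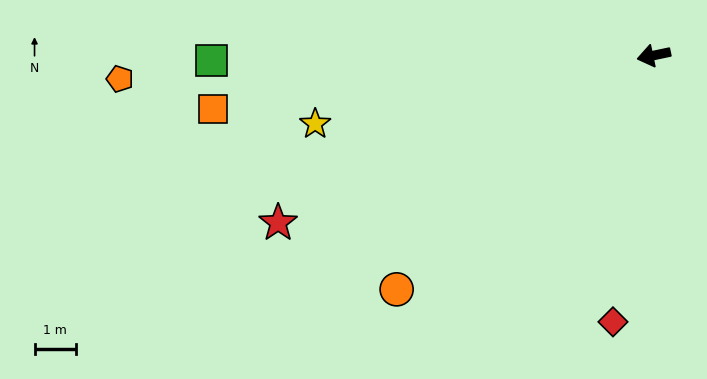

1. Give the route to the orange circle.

turn left 30°, forward 8.5 m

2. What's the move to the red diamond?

turn left 69°, forward 6.6 m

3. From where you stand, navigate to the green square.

turn right 11°, forward 10.8 m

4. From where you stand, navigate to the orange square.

turn right 5°, forward 10.8 m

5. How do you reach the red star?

turn left 12°, forward 10.0 m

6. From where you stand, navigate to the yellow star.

forward 8.4 m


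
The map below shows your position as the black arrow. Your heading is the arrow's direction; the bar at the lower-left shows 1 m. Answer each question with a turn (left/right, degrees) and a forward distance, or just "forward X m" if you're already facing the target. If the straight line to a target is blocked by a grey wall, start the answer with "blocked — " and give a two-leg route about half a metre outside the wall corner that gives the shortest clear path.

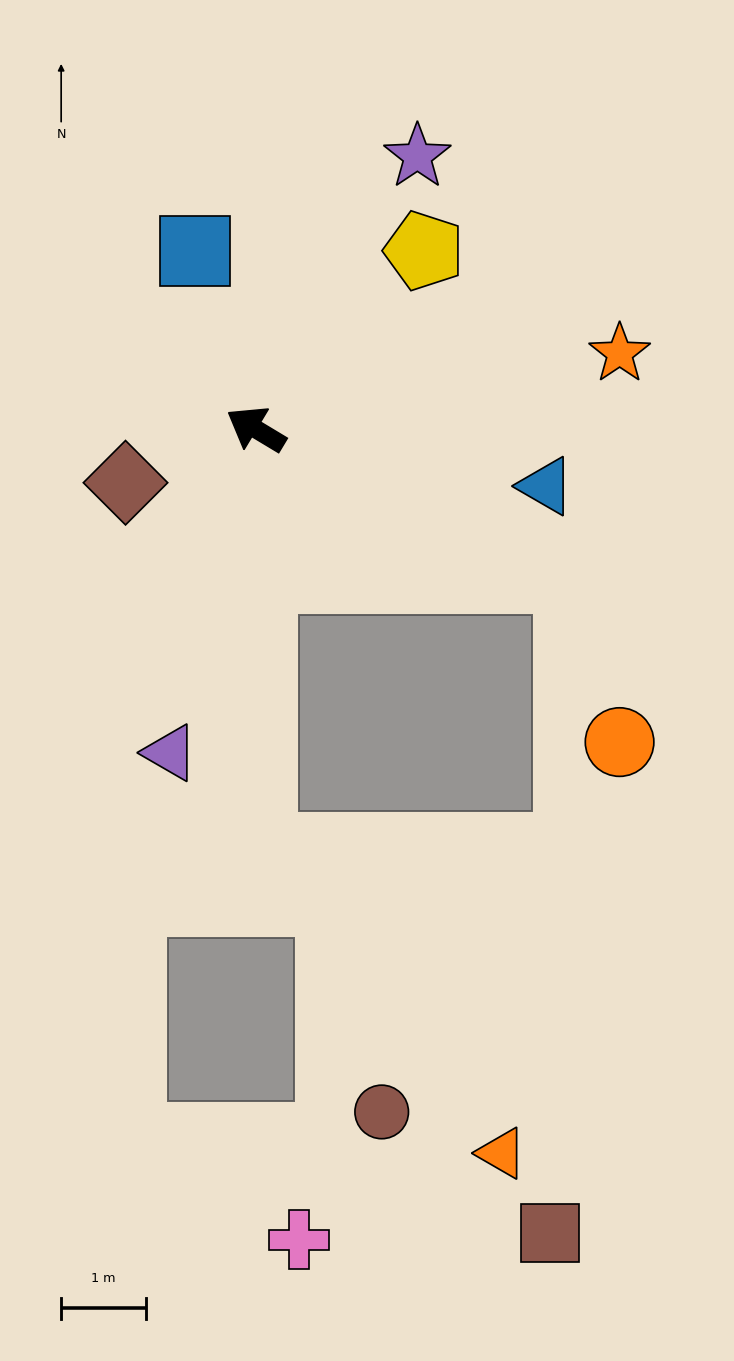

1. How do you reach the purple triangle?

turn left 106°, forward 3.9 m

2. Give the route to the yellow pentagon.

turn right 102°, forward 2.9 m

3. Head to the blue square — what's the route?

turn right 40°, forward 2.2 m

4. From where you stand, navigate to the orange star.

turn right 137°, forward 4.4 m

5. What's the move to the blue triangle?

turn right 160°, forward 3.5 m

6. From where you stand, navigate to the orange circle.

blocked — turn right 174°, forward 4.1 m, then turn right 48°, forward 2.0 m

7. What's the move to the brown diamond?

turn left 53°, forward 1.7 m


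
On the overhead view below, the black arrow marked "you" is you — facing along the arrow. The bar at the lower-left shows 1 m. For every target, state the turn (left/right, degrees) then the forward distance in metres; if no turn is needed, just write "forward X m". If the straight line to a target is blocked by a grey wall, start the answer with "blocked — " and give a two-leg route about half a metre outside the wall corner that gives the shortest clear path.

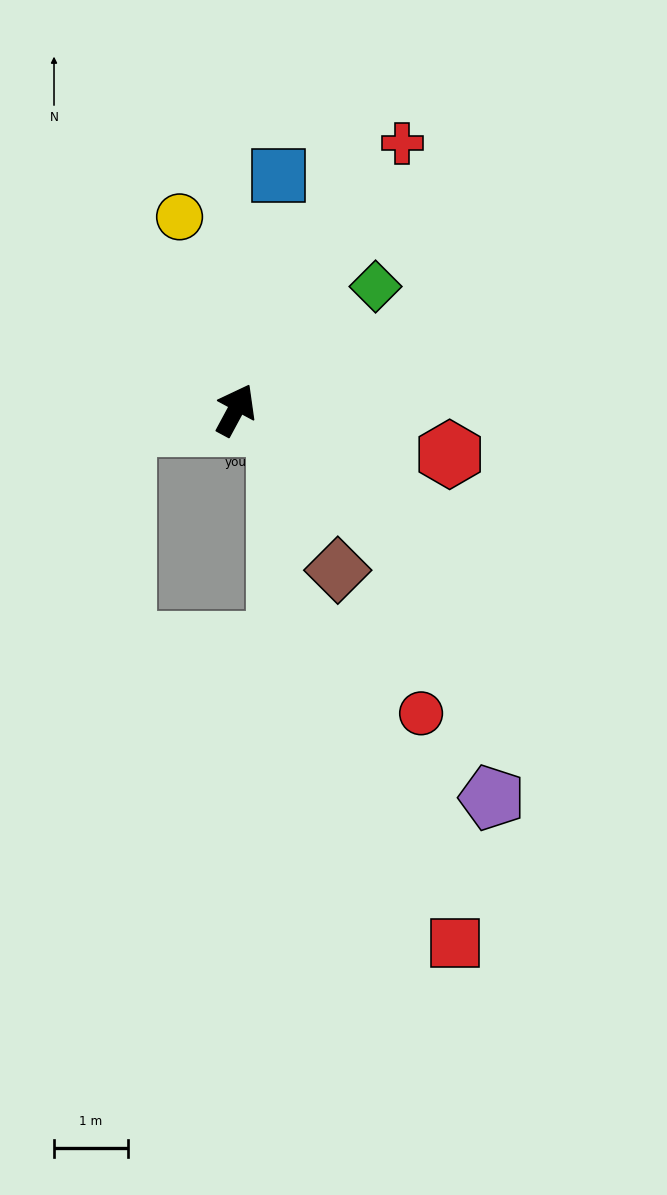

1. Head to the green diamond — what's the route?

turn right 20°, forward 2.5 m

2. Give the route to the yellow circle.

turn left 45°, forward 2.7 m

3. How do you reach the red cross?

turn right 4°, forward 4.2 m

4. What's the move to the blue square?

turn left 18°, forward 3.2 m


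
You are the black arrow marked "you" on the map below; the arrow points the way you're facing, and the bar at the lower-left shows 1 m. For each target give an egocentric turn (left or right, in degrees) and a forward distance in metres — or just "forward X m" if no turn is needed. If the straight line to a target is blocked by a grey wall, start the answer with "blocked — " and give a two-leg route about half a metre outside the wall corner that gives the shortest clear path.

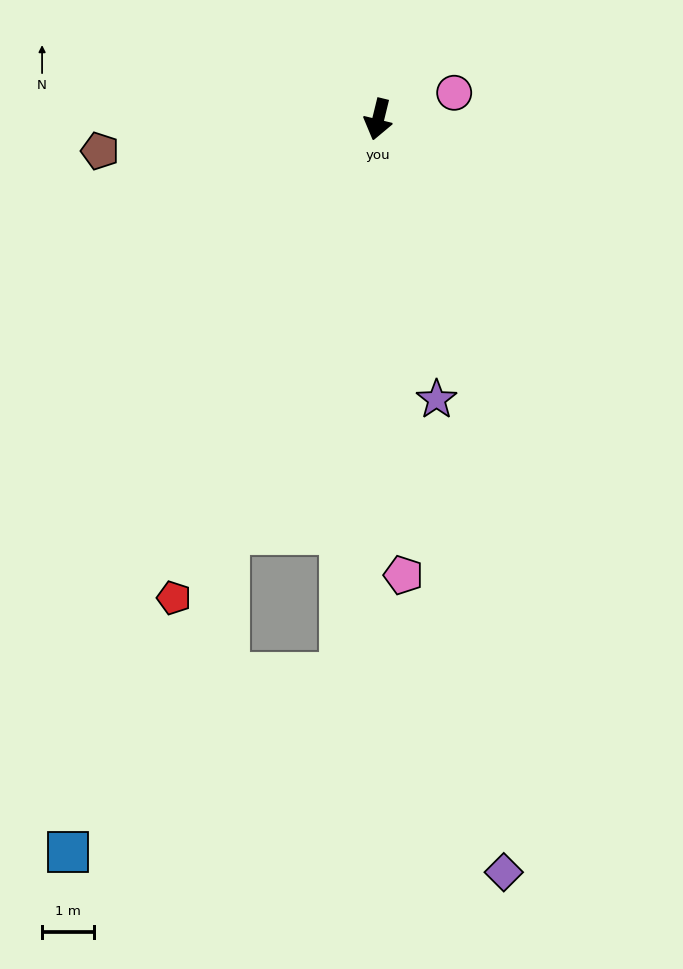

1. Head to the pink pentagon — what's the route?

turn left 17°, forward 8.7 m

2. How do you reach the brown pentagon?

turn right 70°, forward 5.4 m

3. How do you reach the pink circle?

turn left 123°, forward 1.5 m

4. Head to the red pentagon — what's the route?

turn right 9°, forward 10.0 m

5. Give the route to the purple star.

turn left 26°, forward 5.5 m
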